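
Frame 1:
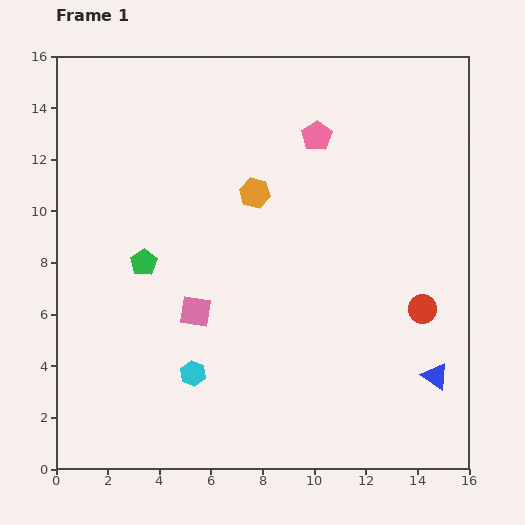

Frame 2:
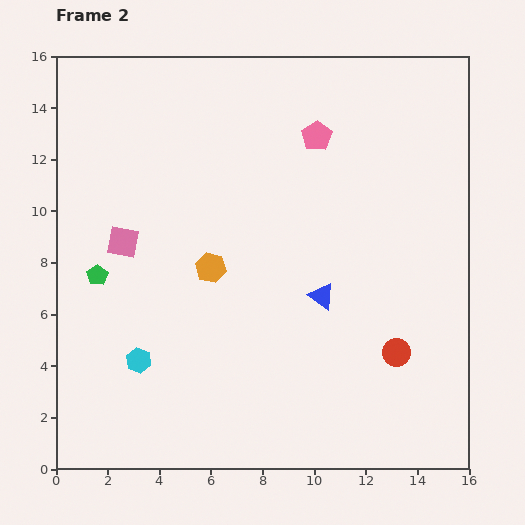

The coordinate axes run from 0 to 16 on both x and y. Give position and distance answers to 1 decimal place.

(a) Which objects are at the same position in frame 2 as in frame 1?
the pink pentagon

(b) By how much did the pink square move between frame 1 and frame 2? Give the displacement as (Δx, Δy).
(-2.8, 2.7)

The pink square was at (5.4, 6.1) in frame 1 and (2.6, 8.8) in frame 2.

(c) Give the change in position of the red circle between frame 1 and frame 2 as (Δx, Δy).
(-1.0, -1.7)

The red circle was at (14.2, 6.2) in frame 1 and (13.2, 4.5) in frame 2.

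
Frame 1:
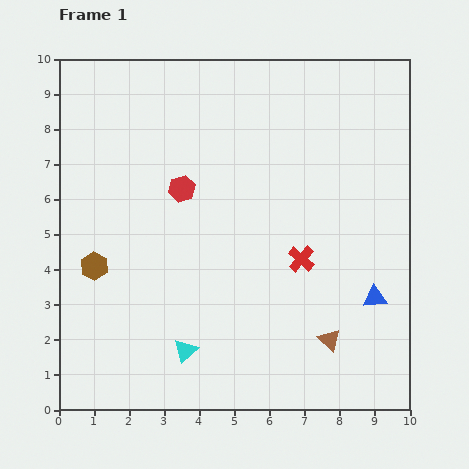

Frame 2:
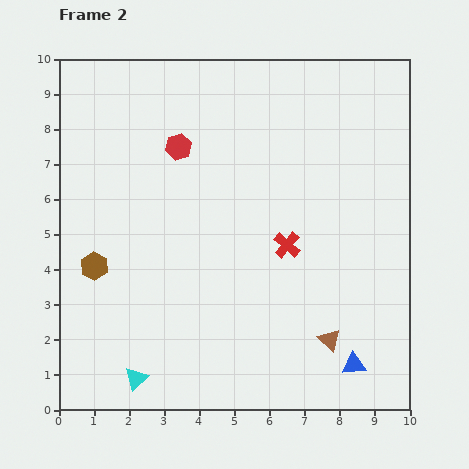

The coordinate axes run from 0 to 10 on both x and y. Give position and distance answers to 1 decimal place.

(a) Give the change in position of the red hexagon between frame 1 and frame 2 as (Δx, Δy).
(-0.1, 1.2)

The red hexagon was at (3.5, 6.3) in frame 1 and (3.4, 7.5) in frame 2.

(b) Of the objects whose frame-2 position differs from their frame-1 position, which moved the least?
the red cross

(moved 0.6)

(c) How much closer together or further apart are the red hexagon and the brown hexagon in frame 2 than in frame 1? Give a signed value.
+0.9

Distance in frame 1: 3.3. Distance in frame 2: 4.2.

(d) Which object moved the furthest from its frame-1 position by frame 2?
the blue triangle

(moved 2.0; next 1.6)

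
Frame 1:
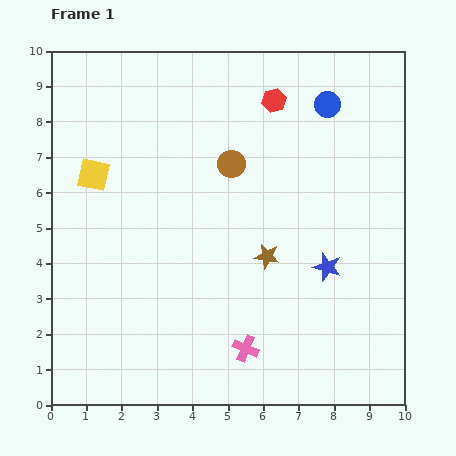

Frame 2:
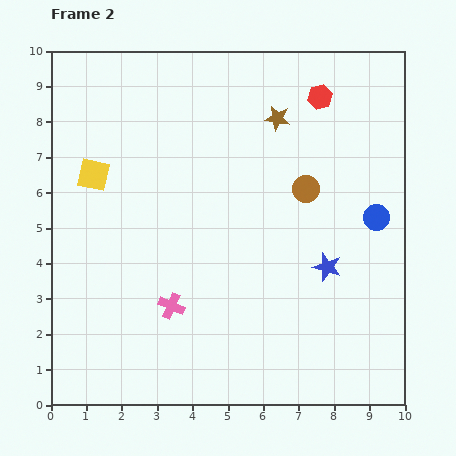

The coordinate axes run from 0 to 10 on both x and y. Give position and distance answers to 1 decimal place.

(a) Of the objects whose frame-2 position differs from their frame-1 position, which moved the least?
the red hexagon

(moved 1.3)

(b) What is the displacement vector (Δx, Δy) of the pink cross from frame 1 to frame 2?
(-2.1, 1.2)

The pink cross was at (5.5, 1.6) in frame 1 and (3.4, 2.8) in frame 2.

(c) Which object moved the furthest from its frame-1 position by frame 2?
the brown star

(moved 3.9; next 3.5)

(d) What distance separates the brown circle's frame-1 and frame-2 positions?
2.2

The brown circle moved from (5.1, 6.8) to (7.2, 6.1), a distance of √(2.1² + 0.7²) ≈ 2.2.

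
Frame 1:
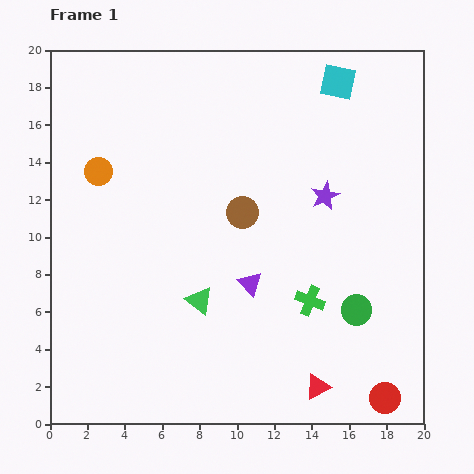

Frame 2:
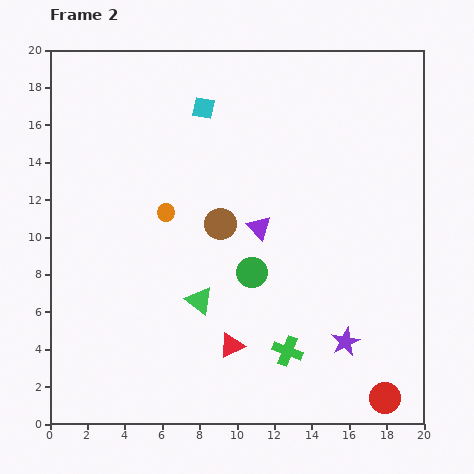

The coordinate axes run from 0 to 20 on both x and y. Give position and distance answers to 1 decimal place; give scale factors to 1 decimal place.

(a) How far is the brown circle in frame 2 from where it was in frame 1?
1.3

The brown circle moved from (10.3, 11.3) to (9.1, 10.7), a distance of √(1.2² + 0.6²) ≈ 1.3.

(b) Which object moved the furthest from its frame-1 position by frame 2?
the purple star

(moved 7.9; next 7.3)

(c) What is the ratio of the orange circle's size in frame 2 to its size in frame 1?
0.6×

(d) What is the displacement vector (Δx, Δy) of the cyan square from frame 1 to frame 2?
(-7.2, -1.4)

The cyan square was at (15.4, 18.3) in frame 1 and (8.2, 16.9) in frame 2.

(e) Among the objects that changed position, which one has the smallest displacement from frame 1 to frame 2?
the brown circle

(moved 1.3)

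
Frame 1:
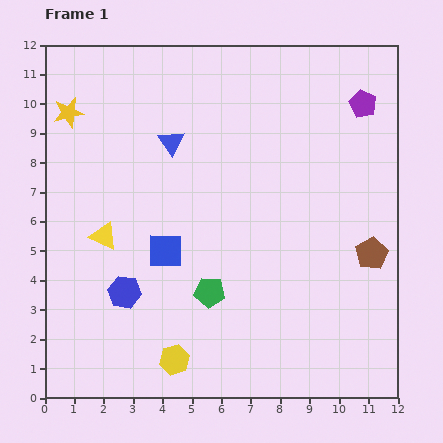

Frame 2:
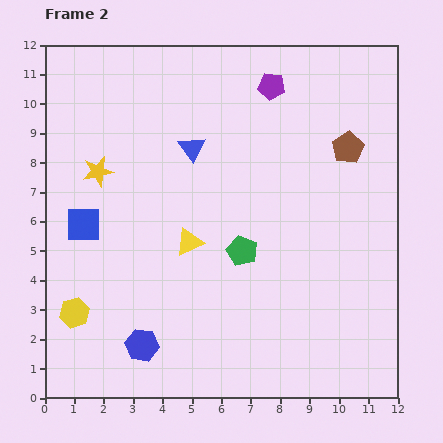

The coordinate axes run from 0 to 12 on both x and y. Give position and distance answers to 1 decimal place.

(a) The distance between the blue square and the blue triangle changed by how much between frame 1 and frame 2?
+0.8

Distance in frame 1: 3.7. Distance in frame 2: 4.5.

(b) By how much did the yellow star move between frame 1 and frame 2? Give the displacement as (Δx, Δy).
(1.0, -2.0)

The yellow star was at (0.8, 9.7) in frame 1 and (1.8, 7.7) in frame 2.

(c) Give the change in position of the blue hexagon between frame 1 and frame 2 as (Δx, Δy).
(0.6, -1.8)

The blue hexagon was at (2.7, 3.6) in frame 1 and (3.3, 1.8) in frame 2.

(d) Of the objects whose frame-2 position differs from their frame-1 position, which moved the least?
the blue triangle

(moved 0.7)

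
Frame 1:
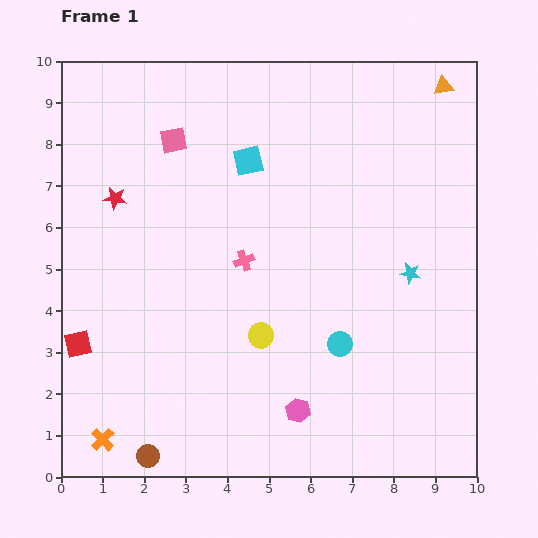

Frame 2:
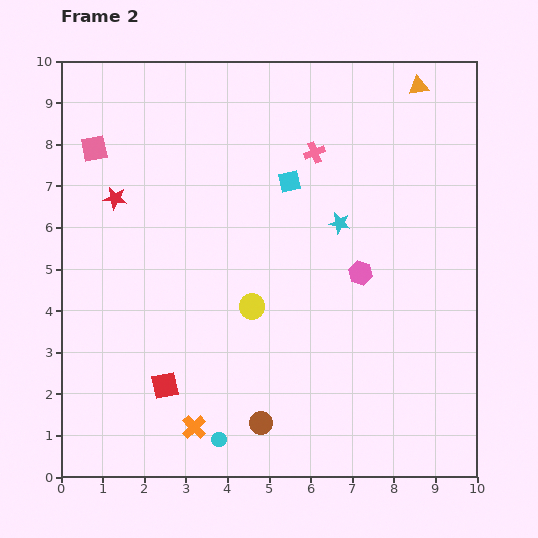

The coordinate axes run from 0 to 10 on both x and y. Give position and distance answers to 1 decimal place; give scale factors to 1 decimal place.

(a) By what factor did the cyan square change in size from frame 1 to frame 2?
0.7×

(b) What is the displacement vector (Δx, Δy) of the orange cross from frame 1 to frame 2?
(2.2, 0.3)

The orange cross was at (1.0, 0.9) in frame 1 and (3.2, 1.2) in frame 2.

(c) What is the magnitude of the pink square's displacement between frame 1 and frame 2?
1.9

The pink square moved from (2.7, 8.1) to (0.8, 7.9), a distance of √(1.9² + 0.2²) ≈ 1.9.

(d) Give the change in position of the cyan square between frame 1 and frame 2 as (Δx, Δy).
(1.0, -0.5)

The cyan square was at (4.5, 7.6) in frame 1 and (5.5, 7.1) in frame 2.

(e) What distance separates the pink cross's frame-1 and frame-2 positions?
3.1

The pink cross moved from (4.4, 5.2) to (6.1, 7.8), a distance of √(1.7² + 2.6²) ≈ 3.1.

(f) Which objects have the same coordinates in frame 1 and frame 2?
the red star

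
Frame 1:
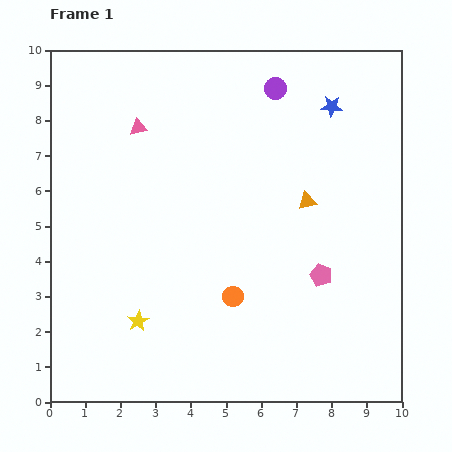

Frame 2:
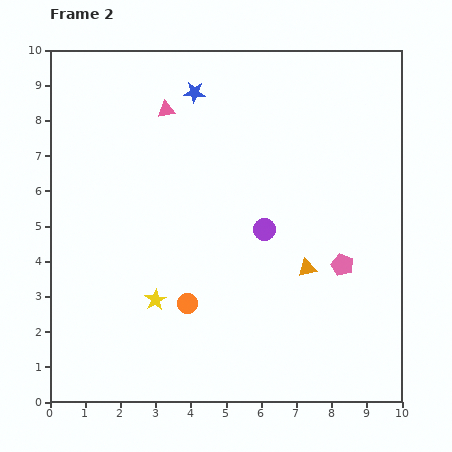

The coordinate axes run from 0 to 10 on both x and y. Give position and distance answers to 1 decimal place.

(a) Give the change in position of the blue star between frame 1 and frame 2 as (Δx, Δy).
(-3.9, 0.4)

The blue star was at (8.0, 8.4) in frame 1 and (4.1, 8.8) in frame 2.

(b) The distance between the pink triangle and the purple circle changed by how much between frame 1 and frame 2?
+0.3

Distance in frame 1: 4.1. Distance in frame 2: 4.4.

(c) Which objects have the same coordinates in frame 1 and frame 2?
none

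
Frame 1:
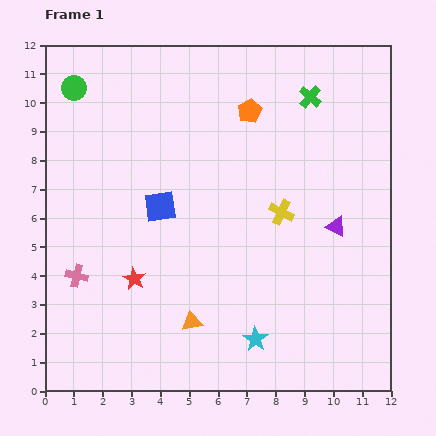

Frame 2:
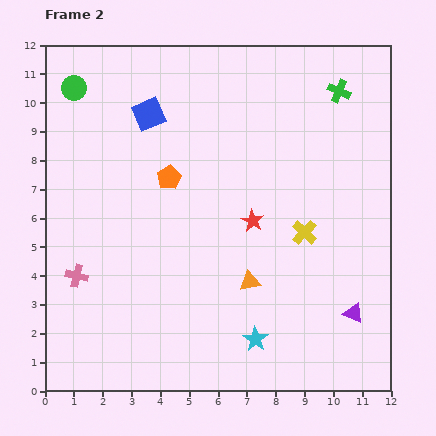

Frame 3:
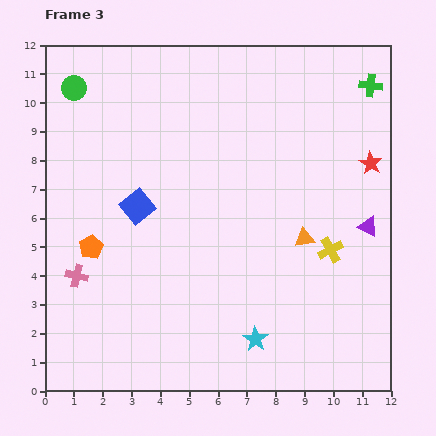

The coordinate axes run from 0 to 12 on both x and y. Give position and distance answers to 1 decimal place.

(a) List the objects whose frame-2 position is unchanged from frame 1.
the cyan star, the green circle, the pink cross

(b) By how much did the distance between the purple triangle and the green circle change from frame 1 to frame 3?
+1.0

Distance in frame 1: 10.3. Distance in frame 3: 11.3.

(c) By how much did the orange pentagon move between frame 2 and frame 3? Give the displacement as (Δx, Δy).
(-2.7, -2.4)

The orange pentagon was at (4.3, 7.4) in frame 2 and (1.6, 5.0) in frame 3.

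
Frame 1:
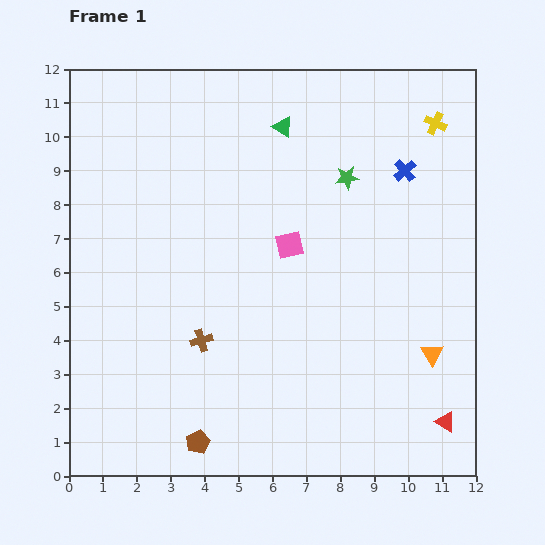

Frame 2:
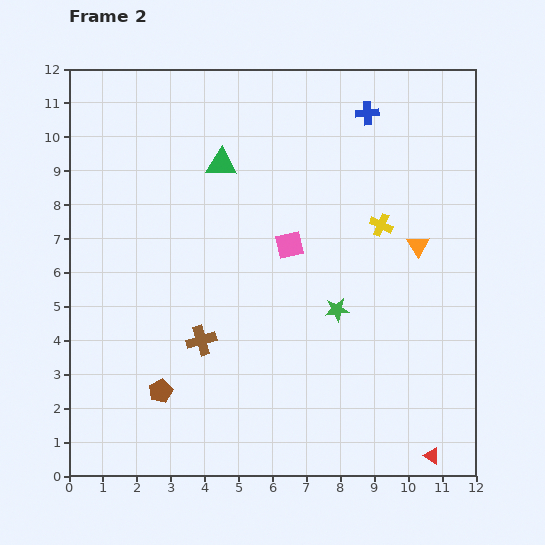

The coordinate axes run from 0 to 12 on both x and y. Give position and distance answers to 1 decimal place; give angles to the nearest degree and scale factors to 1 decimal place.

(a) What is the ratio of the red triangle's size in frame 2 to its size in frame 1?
0.8×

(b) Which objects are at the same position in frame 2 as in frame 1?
the brown cross, the pink square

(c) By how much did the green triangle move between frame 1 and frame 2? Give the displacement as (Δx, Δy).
(-1.8, -1.1)

The green triangle was at (6.3, 10.3) in frame 1 and (4.5, 9.2) in frame 2.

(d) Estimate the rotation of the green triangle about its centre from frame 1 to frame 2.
30° counter-clockwise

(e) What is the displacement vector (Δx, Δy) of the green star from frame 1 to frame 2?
(-0.3, -3.9)

The green star was at (8.2, 8.8) in frame 1 and (7.9, 4.9) in frame 2.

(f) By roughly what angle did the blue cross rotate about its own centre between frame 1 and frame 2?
37° clockwise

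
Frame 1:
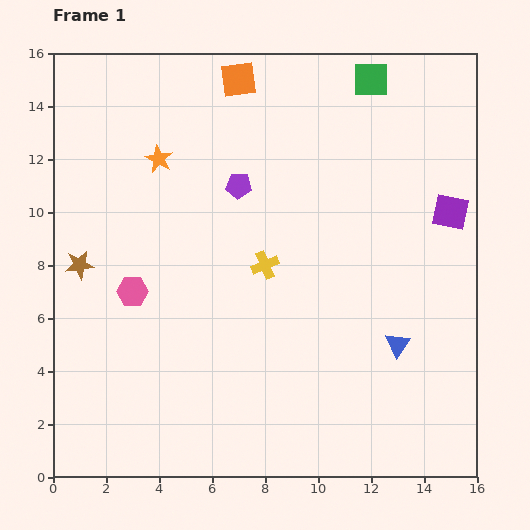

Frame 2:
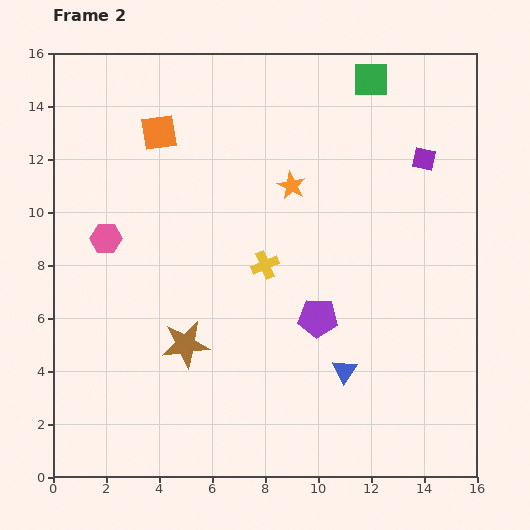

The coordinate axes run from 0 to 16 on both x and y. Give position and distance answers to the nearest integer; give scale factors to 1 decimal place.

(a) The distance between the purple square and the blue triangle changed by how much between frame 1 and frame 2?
+4

Distance in frame 1: 5. Distance in frame 2: 9.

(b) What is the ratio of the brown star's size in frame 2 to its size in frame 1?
1.7×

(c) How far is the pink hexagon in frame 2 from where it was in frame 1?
2

The pink hexagon moved from (3, 7) to (2, 9), a distance of √(1² + 2²) ≈ 2.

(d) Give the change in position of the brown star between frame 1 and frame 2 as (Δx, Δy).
(4, -3)

The brown star was at (1, 8) in frame 1 and (5, 5) in frame 2.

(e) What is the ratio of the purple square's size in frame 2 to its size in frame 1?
0.7×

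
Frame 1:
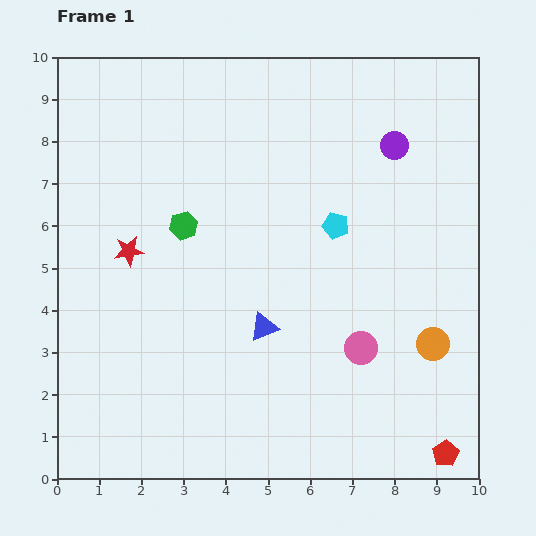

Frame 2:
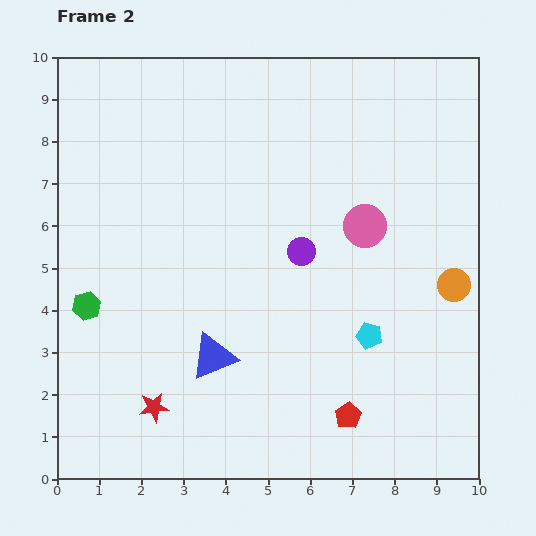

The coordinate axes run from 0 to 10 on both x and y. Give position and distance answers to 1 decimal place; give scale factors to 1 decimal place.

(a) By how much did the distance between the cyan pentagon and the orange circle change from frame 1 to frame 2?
-1.3

Distance in frame 1: 3.6. Distance in frame 2: 2.3.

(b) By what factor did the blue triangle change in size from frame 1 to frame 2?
1.6×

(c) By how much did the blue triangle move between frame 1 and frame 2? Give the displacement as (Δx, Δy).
(-1.2, -0.7)

The blue triangle was at (4.9, 3.6) in frame 1 and (3.7, 2.9) in frame 2.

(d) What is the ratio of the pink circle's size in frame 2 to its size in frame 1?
1.3×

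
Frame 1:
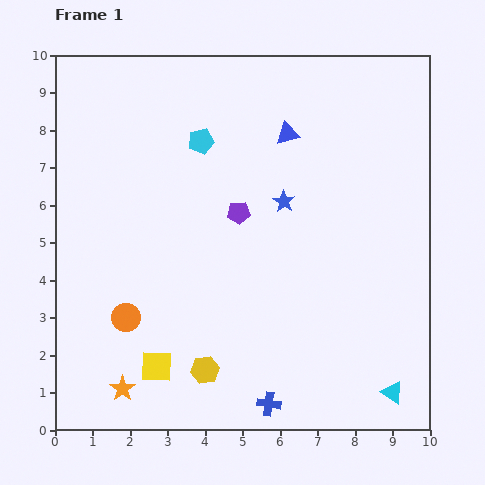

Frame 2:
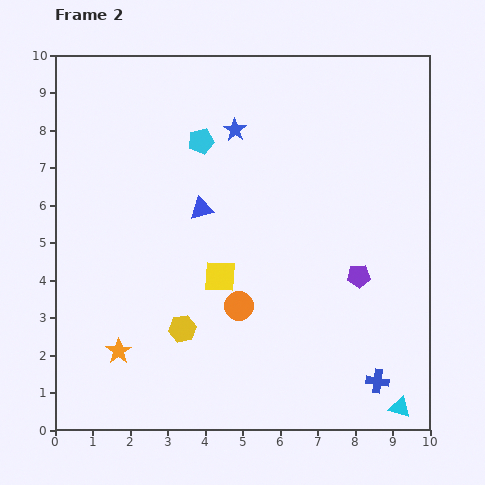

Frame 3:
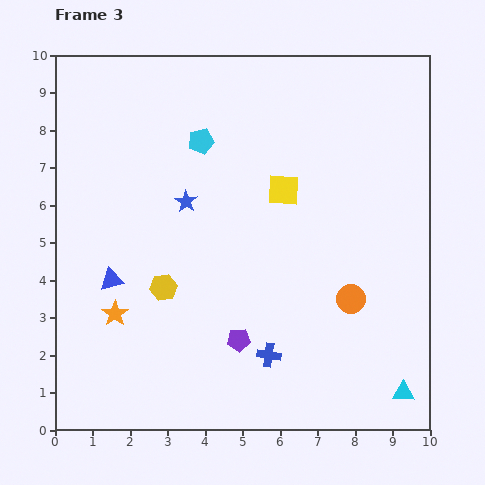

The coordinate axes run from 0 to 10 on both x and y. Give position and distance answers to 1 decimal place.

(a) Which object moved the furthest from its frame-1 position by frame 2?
the purple pentagon

(moved 3.6; next 3.0)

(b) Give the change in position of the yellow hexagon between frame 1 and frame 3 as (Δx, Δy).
(-1.1, 2.2)

The yellow hexagon was at (4.0, 1.6) in frame 1 and (2.9, 3.8) in frame 3.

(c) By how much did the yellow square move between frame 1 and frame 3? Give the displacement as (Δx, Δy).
(3.4, 4.7)

The yellow square was at (2.7, 1.7) in frame 1 and (6.1, 6.4) in frame 3.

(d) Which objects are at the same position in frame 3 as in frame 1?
the cyan pentagon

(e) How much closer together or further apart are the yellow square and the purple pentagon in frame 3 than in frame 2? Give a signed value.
+0.5

Distance in frame 2: 3.7. Distance in frame 3: 4.2.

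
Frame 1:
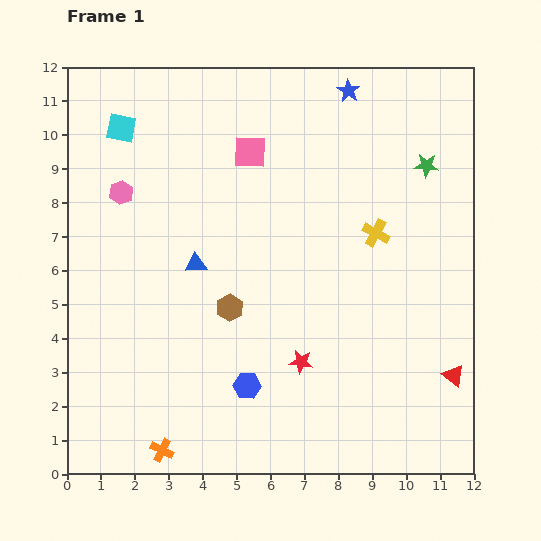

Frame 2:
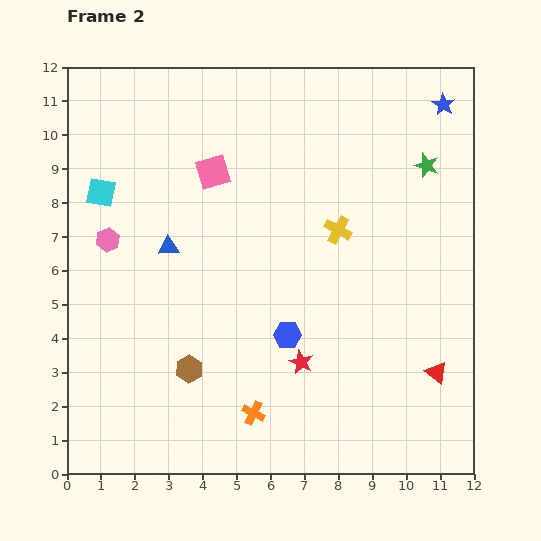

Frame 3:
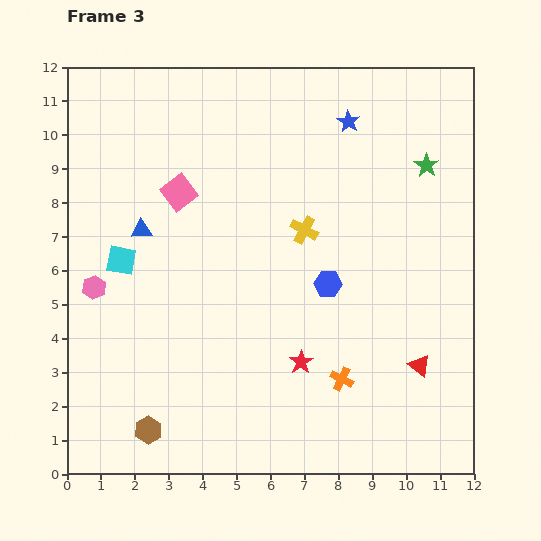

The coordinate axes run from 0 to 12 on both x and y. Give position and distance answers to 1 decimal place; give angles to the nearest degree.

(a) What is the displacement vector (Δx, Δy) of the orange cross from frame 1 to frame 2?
(2.7, 1.1)

The orange cross was at (2.8, 0.7) in frame 1 and (5.5, 1.8) in frame 2.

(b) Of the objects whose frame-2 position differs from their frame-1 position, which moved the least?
the red triangle

(moved 0.5)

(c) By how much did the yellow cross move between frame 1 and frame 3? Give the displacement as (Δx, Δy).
(-2.1, 0.1)

The yellow cross was at (9.1, 7.1) in frame 1 and (7.0, 7.2) in frame 3.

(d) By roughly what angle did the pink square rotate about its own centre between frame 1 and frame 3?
38° counter-clockwise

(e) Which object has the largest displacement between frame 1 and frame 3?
the orange cross

(moved 5.7; next 4.3)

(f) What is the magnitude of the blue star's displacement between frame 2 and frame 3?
2.8

The blue star moved from (11.1, 10.9) to (8.3, 10.4), a distance of √(2.8² + 0.5²) ≈ 2.8.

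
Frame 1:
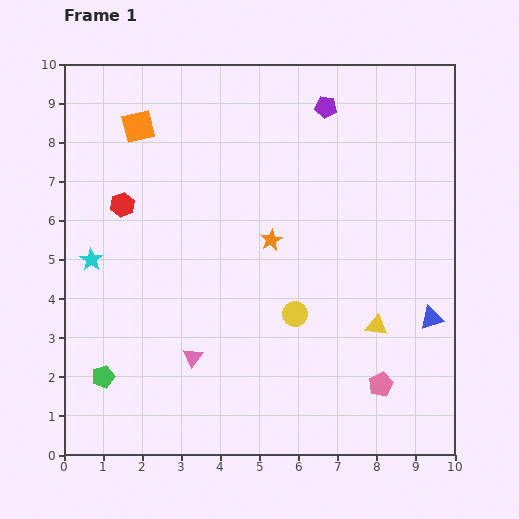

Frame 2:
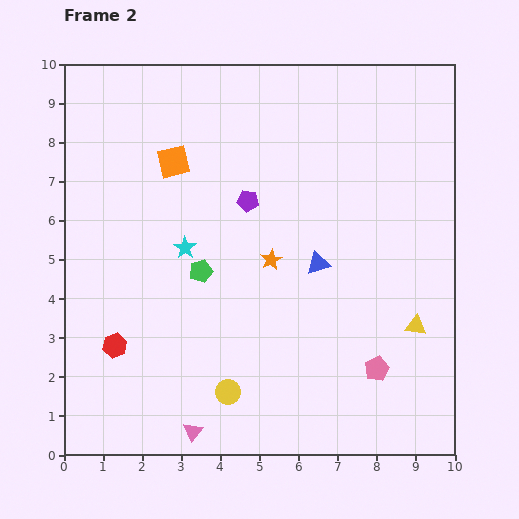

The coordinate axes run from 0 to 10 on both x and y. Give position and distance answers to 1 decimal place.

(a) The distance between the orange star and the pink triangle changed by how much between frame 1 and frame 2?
+1.2

Distance in frame 1: 3.6. Distance in frame 2: 4.8.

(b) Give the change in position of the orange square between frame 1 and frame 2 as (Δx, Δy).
(0.9, -0.9)

The orange square was at (1.9, 8.4) in frame 1 and (2.8, 7.5) in frame 2.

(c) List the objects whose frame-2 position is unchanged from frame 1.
none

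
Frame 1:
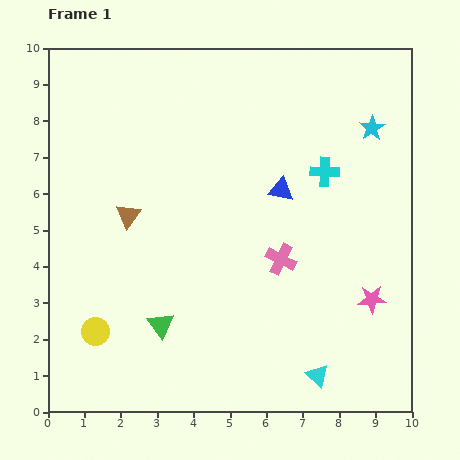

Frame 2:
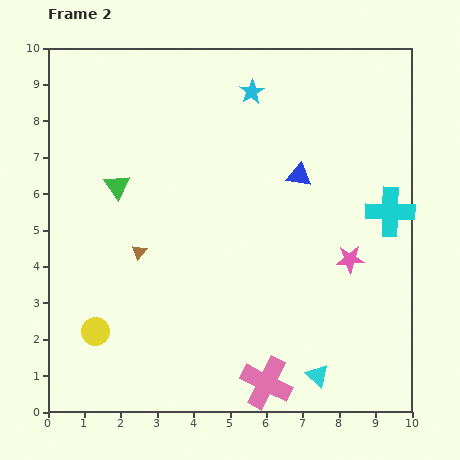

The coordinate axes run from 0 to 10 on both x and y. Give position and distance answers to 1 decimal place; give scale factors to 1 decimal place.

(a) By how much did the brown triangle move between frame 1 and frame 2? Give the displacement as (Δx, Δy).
(0.3, -1.0)

The brown triangle was at (2.2, 5.4) in frame 1 and (2.5, 4.4) in frame 2.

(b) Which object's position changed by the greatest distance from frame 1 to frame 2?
the green triangle

(moved 4.0; next 3.4)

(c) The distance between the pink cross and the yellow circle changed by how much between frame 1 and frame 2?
-0.6

Distance in frame 1: 5.5. Distance in frame 2: 4.9.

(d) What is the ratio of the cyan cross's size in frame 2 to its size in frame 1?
1.7×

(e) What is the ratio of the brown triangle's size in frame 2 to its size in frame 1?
0.6×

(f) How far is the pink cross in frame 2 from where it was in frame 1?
3.4

The pink cross moved from (6.4, 4.2) to (6.0, 0.8), a distance of √(0.4² + 3.4²) ≈ 3.4.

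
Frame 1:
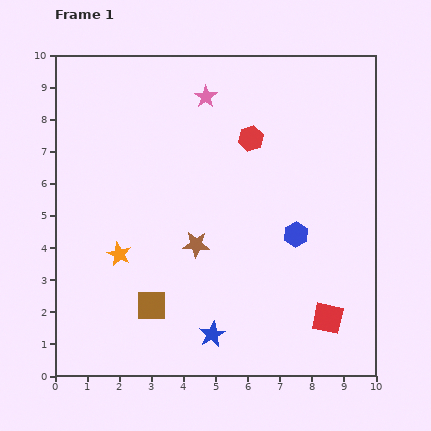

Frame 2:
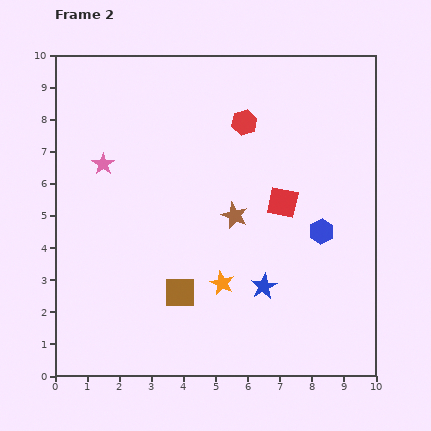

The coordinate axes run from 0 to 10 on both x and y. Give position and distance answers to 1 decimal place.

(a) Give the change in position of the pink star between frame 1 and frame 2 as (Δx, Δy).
(-3.2, -2.1)

The pink star was at (4.7, 8.7) in frame 1 and (1.5, 6.6) in frame 2.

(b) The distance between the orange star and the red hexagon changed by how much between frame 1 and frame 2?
-0.5

Distance in frame 1: 5.5. Distance in frame 2: 5.0.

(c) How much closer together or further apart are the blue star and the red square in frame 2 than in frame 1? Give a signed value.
-0.9

Distance in frame 1: 3.6. Distance in frame 2: 2.7.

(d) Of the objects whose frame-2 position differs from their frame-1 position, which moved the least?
the red hexagon

(moved 0.5)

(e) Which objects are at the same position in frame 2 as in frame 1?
none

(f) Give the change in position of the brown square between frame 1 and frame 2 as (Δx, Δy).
(0.9, 0.4)

The brown square was at (3.0, 2.2) in frame 1 and (3.9, 2.6) in frame 2.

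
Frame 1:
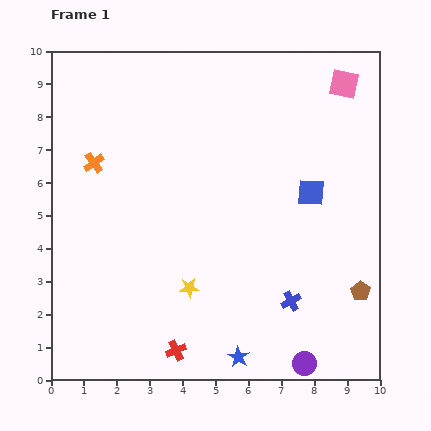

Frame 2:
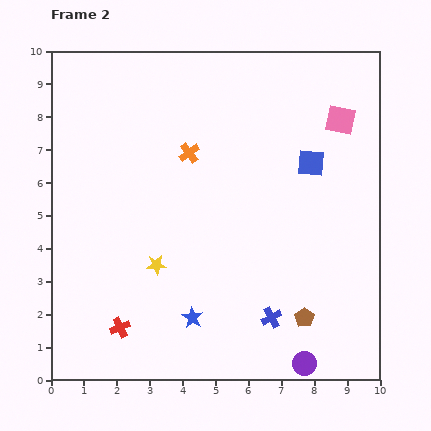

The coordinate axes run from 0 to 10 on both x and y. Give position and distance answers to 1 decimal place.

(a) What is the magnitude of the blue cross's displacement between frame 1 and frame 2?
0.8

The blue cross moved from (7.3, 2.4) to (6.7, 1.9), a distance of √(0.6² + 0.5²) ≈ 0.8.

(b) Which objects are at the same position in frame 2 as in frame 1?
the purple circle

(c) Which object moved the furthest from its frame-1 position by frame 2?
the orange cross

(moved 2.9; next 1.9)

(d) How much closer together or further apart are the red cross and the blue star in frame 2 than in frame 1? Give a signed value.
+0.3

Distance in frame 1: 1.9. Distance in frame 2: 2.2.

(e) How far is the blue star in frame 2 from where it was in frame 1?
1.8

The blue star moved from (5.7, 0.7) to (4.3, 1.9), a distance of √(1.4² + 1.2²) ≈ 1.8.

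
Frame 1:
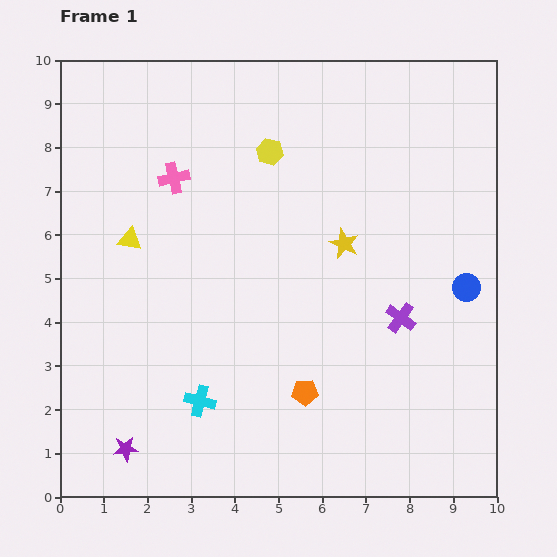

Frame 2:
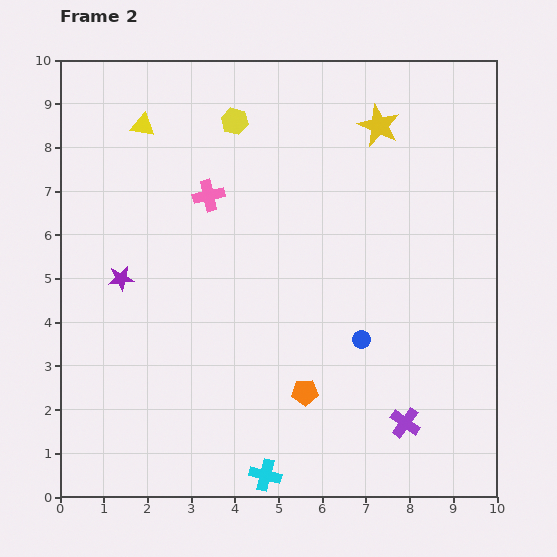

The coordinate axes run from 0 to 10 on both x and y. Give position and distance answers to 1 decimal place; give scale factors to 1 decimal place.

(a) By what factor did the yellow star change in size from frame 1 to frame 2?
1.4×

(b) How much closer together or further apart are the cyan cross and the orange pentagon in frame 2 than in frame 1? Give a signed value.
-0.3

Distance in frame 1: 2.4. Distance in frame 2: 2.1.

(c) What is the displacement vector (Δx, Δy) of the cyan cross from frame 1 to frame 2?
(1.5, -1.7)

The cyan cross was at (3.2, 2.2) in frame 1 and (4.7, 0.5) in frame 2.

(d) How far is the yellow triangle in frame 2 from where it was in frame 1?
2.6

The yellow triangle moved from (1.6, 5.9) to (1.9, 8.5), a distance of √(0.3² + 2.6²) ≈ 2.6.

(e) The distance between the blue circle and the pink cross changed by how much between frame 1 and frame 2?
-2.4

Distance in frame 1: 7.2. Distance in frame 2: 4.8.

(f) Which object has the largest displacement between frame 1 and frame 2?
the purple star

(moved 3.9; next 2.8)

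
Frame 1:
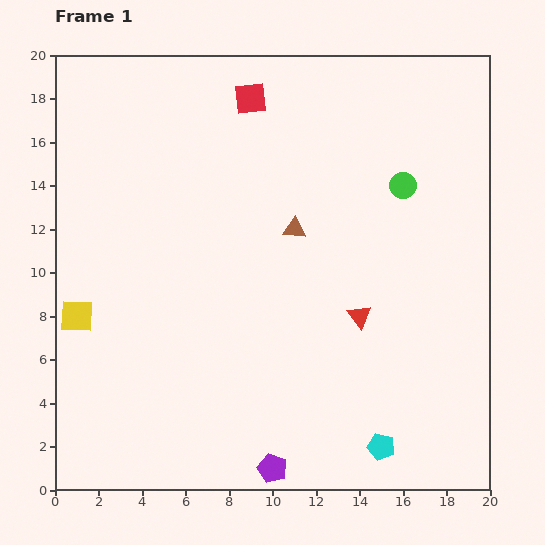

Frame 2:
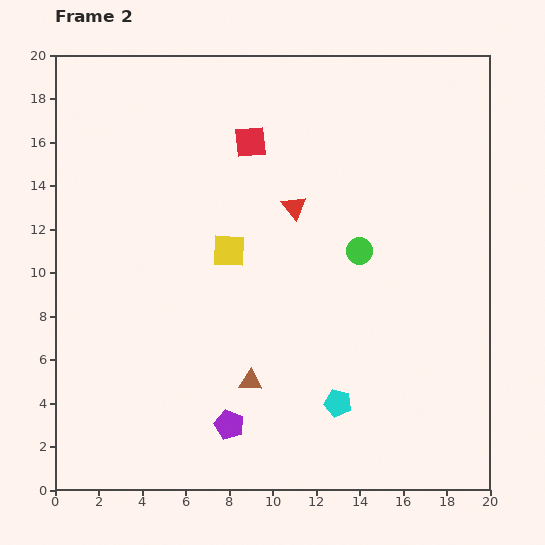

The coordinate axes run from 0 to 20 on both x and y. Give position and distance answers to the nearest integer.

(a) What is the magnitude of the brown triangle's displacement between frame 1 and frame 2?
7

The brown triangle moved from (11, 12) to (9, 5), a distance of √(2² + 7²) ≈ 7.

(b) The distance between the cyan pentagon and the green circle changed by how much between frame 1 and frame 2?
-5

Distance in frame 1: 12. Distance in frame 2: 7.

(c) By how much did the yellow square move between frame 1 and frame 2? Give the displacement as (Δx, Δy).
(7, 3)

The yellow square was at (1, 8) in frame 1 and (8, 11) in frame 2.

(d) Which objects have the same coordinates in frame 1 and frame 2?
none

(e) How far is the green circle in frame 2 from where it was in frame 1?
4

The green circle moved from (16, 14) to (14, 11), a distance of √(2² + 3²) ≈ 4.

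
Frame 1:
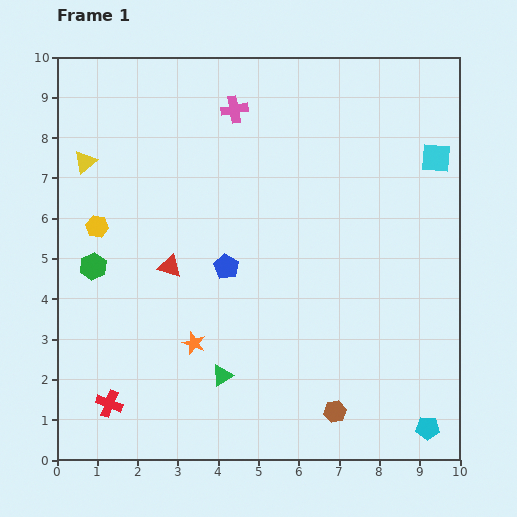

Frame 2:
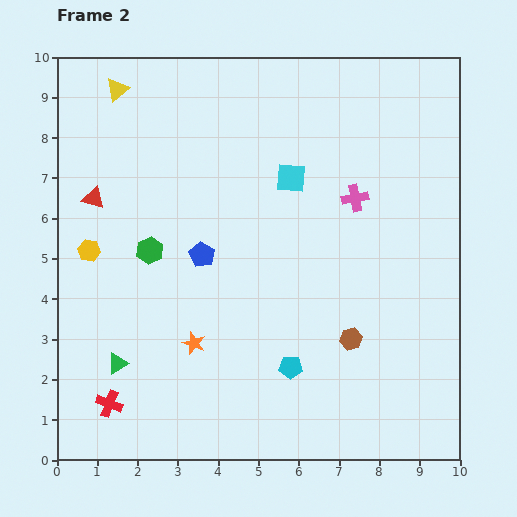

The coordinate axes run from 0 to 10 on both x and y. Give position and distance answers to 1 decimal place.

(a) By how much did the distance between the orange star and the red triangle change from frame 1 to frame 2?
+2.4

Distance in frame 1: 2.0. Distance in frame 2: 4.4.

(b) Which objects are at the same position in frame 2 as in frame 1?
the orange star, the red cross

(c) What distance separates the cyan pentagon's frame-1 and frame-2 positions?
3.7

The cyan pentagon moved from (9.2, 0.8) to (5.8, 2.3), a distance of √(3.4² + 1.5²) ≈ 3.7.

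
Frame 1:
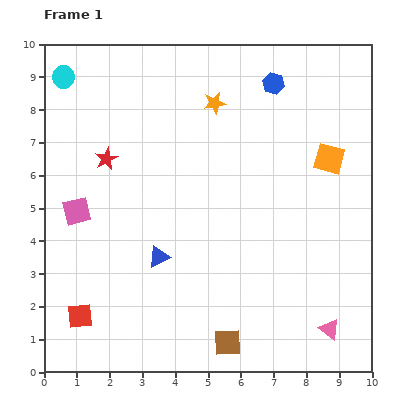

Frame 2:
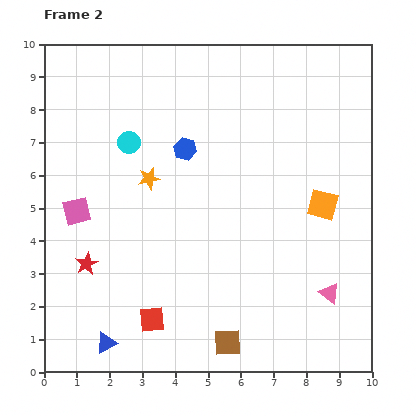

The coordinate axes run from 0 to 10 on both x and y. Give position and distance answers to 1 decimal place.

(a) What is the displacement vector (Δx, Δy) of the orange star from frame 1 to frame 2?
(-2.0, -2.3)

The orange star was at (5.2, 8.2) in frame 1 and (3.2, 5.9) in frame 2.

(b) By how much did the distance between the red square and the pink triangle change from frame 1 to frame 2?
-2.1

Distance in frame 1: 7.6. Distance in frame 2: 5.5.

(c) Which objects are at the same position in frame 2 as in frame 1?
the pink square, the brown square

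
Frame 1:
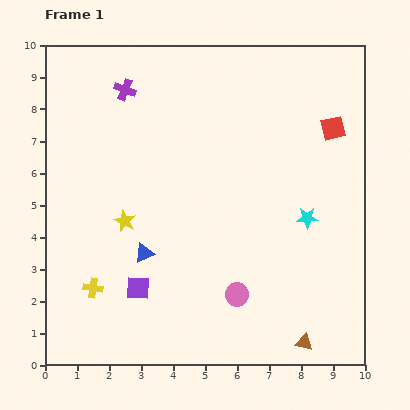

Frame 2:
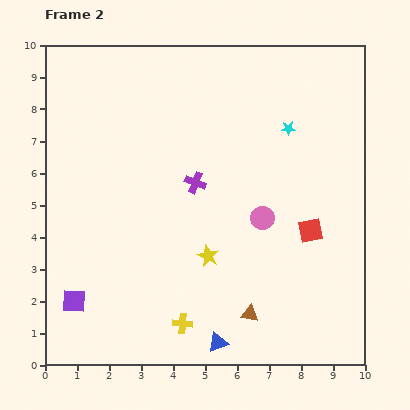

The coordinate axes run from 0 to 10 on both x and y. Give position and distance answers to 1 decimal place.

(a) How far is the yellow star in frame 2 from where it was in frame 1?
2.8

The yellow star moved from (2.5, 4.5) to (5.1, 3.4), a distance of √(2.6² + 1.1²) ≈ 2.8.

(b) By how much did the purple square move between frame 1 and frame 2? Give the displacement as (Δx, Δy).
(-2.0, -0.4)

The purple square was at (2.9, 2.4) in frame 1 and (0.9, 2.0) in frame 2.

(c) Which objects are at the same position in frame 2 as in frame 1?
none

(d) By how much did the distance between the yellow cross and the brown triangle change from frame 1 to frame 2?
-4.7

Distance in frame 1: 6.8. Distance in frame 2: 2.1.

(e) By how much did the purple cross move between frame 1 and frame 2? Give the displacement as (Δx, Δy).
(2.2, -2.9)

The purple cross was at (2.5, 8.6) in frame 1 and (4.7, 5.7) in frame 2.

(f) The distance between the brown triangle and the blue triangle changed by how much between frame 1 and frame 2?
-4.4

Distance in frame 1: 5.7. Distance in frame 2: 1.3.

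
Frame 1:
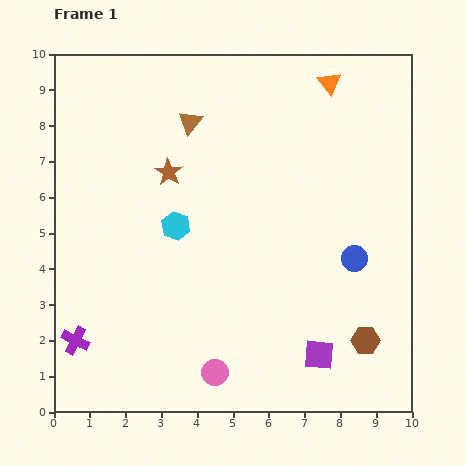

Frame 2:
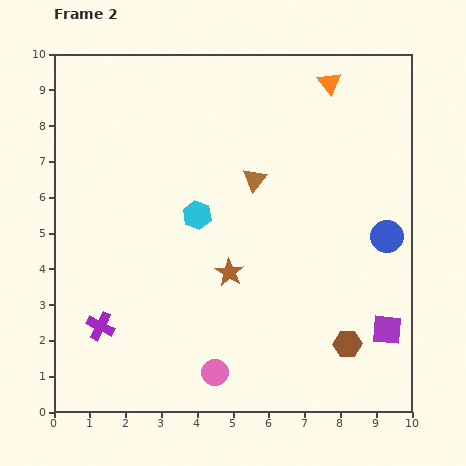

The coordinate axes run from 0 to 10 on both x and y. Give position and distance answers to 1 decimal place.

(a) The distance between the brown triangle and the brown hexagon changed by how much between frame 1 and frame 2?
-2.5

Distance in frame 1: 7.8. Distance in frame 2: 5.3.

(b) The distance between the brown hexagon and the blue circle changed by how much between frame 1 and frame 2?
+0.9

Distance in frame 1: 2.3. Distance in frame 2: 3.2.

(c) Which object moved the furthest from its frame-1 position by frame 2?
the brown star

(moved 3.3; next 2.4)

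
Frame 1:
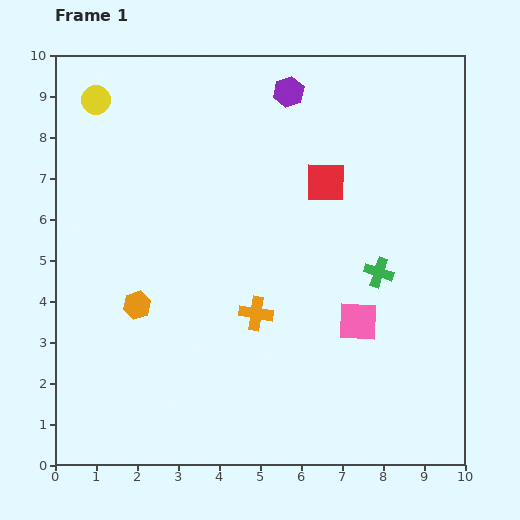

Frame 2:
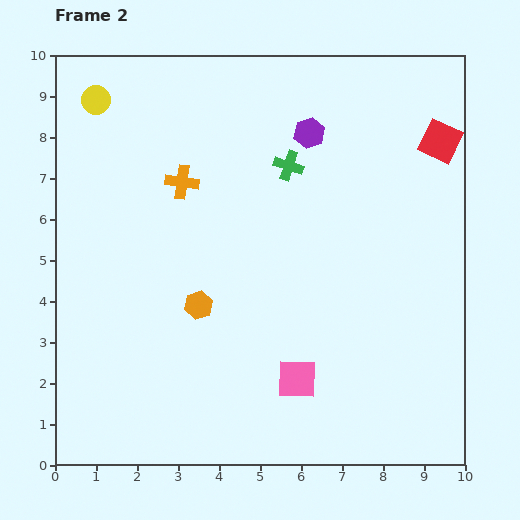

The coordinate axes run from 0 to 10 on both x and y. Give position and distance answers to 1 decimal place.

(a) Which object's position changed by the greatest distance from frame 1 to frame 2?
the orange cross

(moved 3.7; next 3.4)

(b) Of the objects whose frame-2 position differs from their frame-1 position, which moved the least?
the purple hexagon

(moved 1.1)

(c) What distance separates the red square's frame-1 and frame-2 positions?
3.0

The red square moved from (6.6, 6.9) to (9.4, 7.9), a distance of √(2.8² + 1.0²) ≈ 3.0.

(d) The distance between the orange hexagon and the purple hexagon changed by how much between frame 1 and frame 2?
-1.4

Distance in frame 1: 6.4. Distance in frame 2: 5.0.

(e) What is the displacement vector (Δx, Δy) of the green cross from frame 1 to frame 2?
(-2.2, 2.6)

The green cross was at (7.9, 4.7) in frame 1 and (5.7, 7.3) in frame 2.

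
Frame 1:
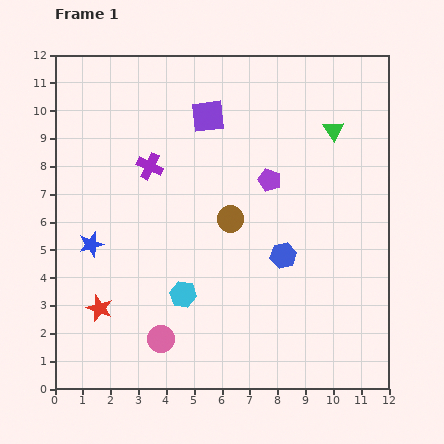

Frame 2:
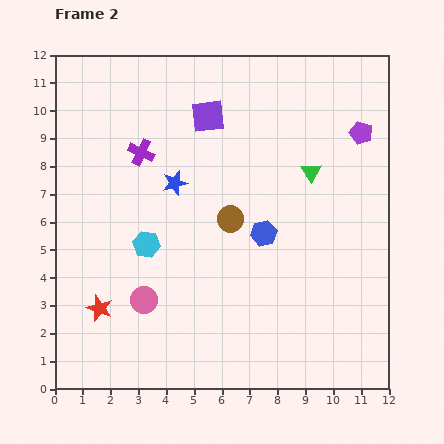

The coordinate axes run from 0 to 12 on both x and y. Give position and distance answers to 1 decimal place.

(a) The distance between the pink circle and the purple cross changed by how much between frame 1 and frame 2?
-0.9

Distance in frame 1: 6.2. Distance in frame 2: 5.3.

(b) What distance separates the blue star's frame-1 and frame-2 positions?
3.7

The blue star moved from (1.3, 5.2) to (4.3, 7.4), a distance of √(3.0² + 2.2²) ≈ 3.7.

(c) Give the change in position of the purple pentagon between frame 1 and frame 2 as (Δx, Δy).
(3.3, 1.7)

The purple pentagon was at (7.7, 7.5) in frame 1 and (11.0, 9.2) in frame 2.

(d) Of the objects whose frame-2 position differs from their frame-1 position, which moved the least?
the purple cross

(moved 0.6)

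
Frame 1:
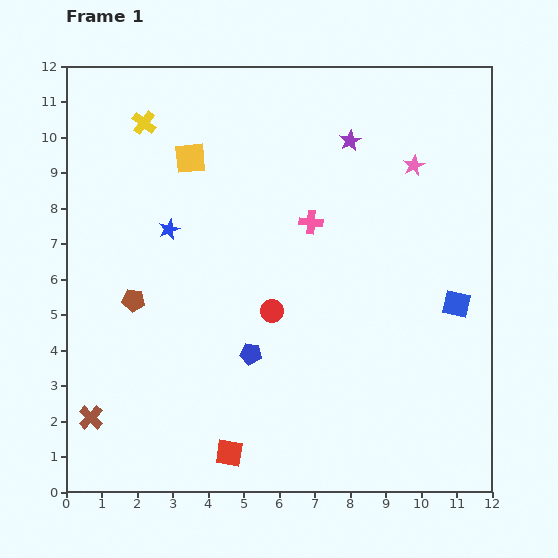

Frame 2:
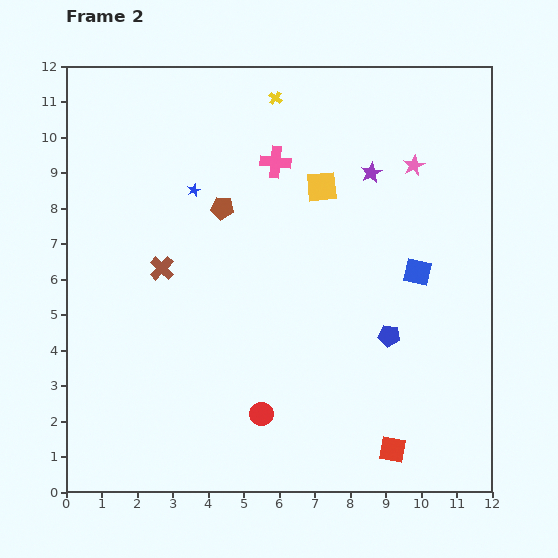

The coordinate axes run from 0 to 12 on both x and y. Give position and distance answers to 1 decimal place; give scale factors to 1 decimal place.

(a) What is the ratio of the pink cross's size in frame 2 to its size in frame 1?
1.3×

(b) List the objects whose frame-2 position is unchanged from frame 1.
the pink star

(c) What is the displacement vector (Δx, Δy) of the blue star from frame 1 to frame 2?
(0.7, 1.1)

The blue star was at (2.9, 7.4) in frame 1 and (3.6, 8.5) in frame 2.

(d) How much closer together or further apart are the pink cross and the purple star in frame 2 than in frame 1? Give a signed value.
+0.2

Distance in frame 1: 2.5. Distance in frame 2: 2.7.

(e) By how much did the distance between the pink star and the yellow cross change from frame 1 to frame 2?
-3.4

Distance in frame 1: 7.7. Distance in frame 2: 4.3.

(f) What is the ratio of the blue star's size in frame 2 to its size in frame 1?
0.6×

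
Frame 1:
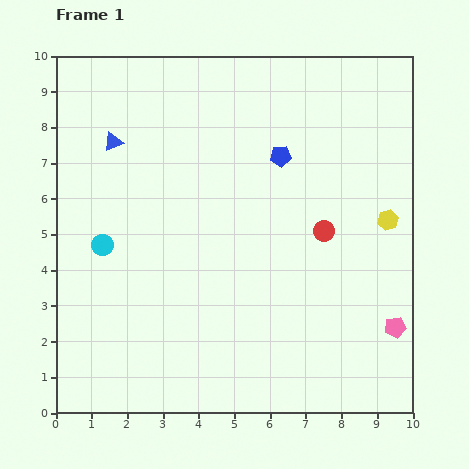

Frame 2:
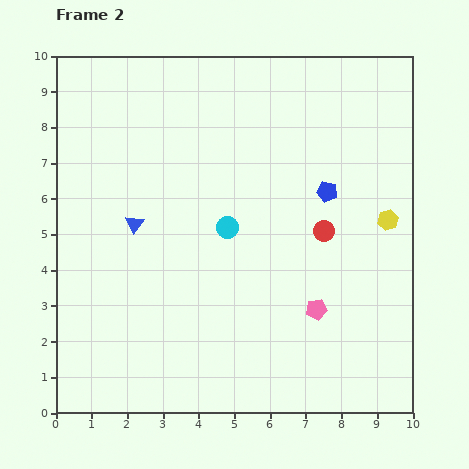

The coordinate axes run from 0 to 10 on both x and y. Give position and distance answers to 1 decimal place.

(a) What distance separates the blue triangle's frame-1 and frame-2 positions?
2.4

The blue triangle moved from (1.6, 7.6) to (2.2, 5.3), a distance of √(0.6² + 2.3²) ≈ 2.4.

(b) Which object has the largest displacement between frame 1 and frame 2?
the cyan circle

(moved 3.5; next 2.4)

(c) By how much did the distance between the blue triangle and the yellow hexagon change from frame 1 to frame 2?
-0.9

Distance in frame 1: 8.0. Distance in frame 2: 7.1.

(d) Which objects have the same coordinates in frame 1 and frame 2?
the red circle, the yellow hexagon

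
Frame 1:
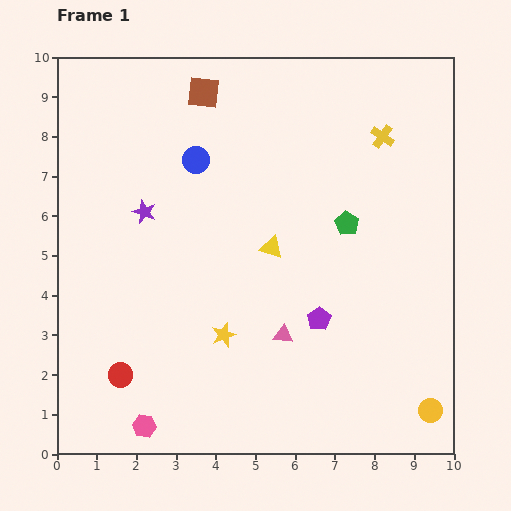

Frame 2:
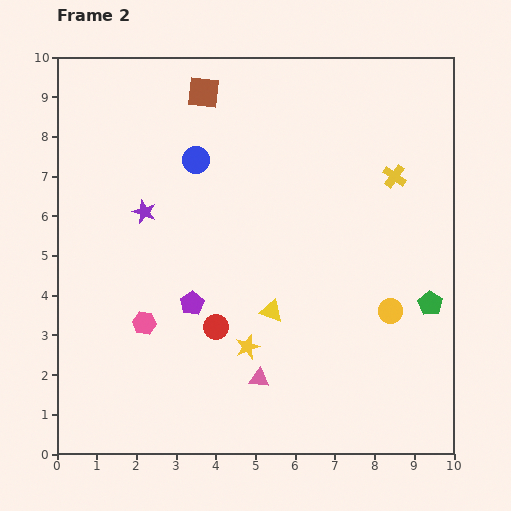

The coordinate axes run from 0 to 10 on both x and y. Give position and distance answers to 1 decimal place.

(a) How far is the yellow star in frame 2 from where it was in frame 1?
0.7

The yellow star moved from (4.2, 3.0) to (4.8, 2.7), a distance of √(0.6² + 0.3²) ≈ 0.7.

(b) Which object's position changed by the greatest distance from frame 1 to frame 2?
the purple pentagon

(moved 3.2; next 2.9)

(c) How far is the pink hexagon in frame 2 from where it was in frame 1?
2.6

The pink hexagon moved from (2.2, 0.7) to (2.2, 3.3), a distance of √(0.0² + 2.6²) ≈ 2.6.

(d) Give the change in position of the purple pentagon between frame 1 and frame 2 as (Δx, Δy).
(-3.2, 0.4)

The purple pentagon was at (6.6, 3.4) in frame 1 and (3.4, 3.8) in frame 2.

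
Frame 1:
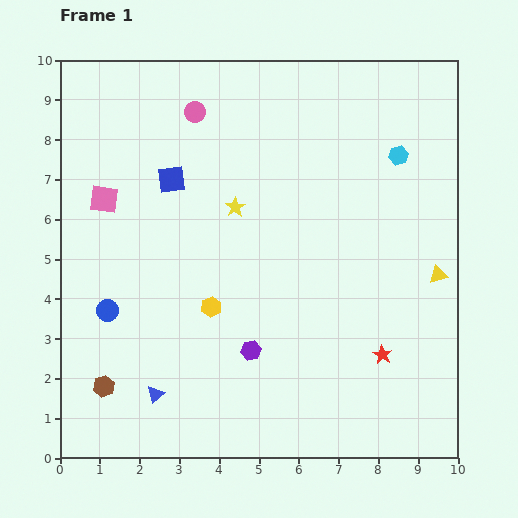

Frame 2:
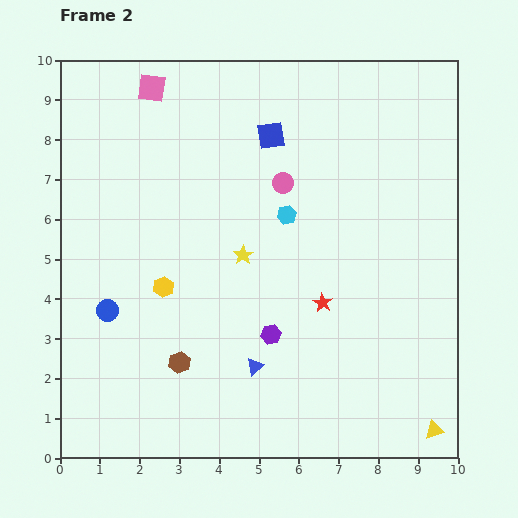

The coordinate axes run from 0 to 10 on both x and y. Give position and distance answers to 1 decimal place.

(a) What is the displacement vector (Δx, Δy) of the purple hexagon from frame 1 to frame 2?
(0.5, 0.4)

The purple hexagon was at (4.8, 2.7) in frame 1 and (5.3, 3.1) in frame 2.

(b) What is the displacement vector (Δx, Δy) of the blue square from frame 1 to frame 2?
(2.5, 1.1)

The blue square was at (2.8, 7.0) in frame 1 and (5.3, 8.1) in frame 2.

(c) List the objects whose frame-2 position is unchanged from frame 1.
the blue circle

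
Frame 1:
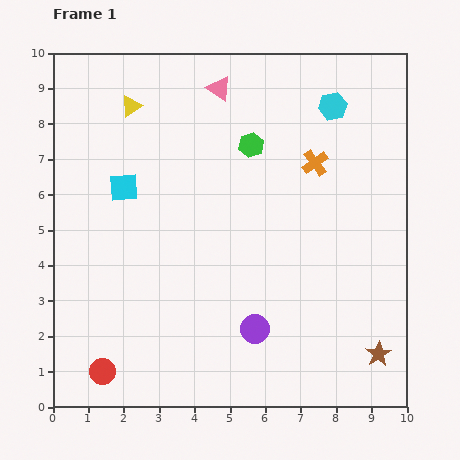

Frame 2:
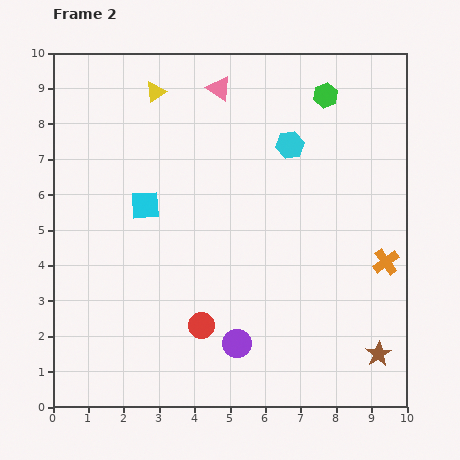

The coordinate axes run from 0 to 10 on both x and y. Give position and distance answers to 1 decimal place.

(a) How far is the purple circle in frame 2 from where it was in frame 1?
0.6

The purple circle moved from (5.7, 2.2) to (5.2, 1.8), a distance of √(0.5² + 0.4²) ≈ 0.6.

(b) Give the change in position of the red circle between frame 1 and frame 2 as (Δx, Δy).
(2.8, 1.3)

The red circle was at (1.4, 1.0) in frame 1 and (4.2, 2.3) in frame 2.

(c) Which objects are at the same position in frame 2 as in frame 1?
the pink triangle, the brown star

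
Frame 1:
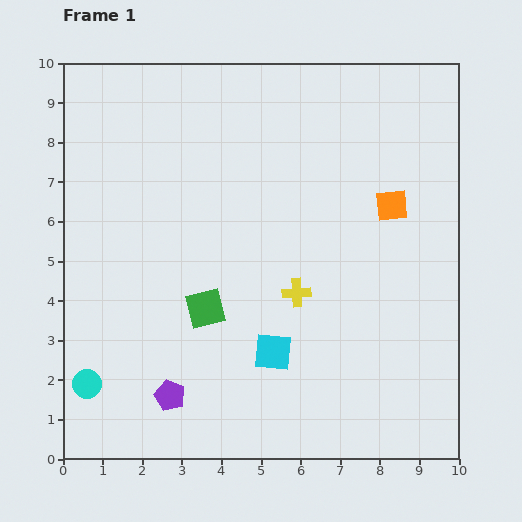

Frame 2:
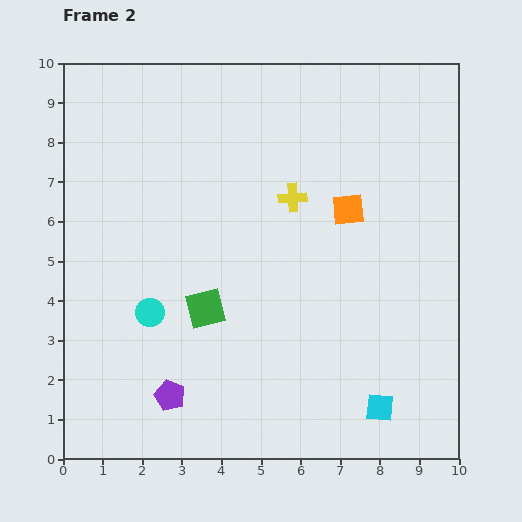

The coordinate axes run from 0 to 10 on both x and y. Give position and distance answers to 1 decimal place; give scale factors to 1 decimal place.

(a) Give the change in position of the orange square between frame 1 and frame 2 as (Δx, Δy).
(-1.1, -0.1)

The orange square was at (8.3, 6.4) in frame 1 and (7.2, 6.3) in frame 2.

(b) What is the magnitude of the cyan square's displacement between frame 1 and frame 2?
3.0

The cyan square moved from (5.3, 2.7) to (8.0, 1.3), a distance of √(2.7² + 1.4²) ≈ 3.0.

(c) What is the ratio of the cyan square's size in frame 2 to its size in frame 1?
0.7×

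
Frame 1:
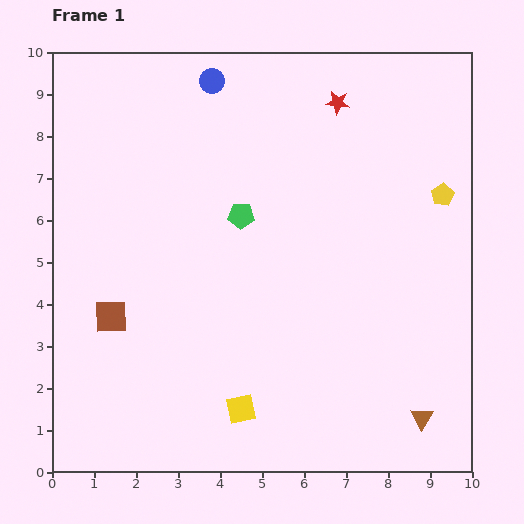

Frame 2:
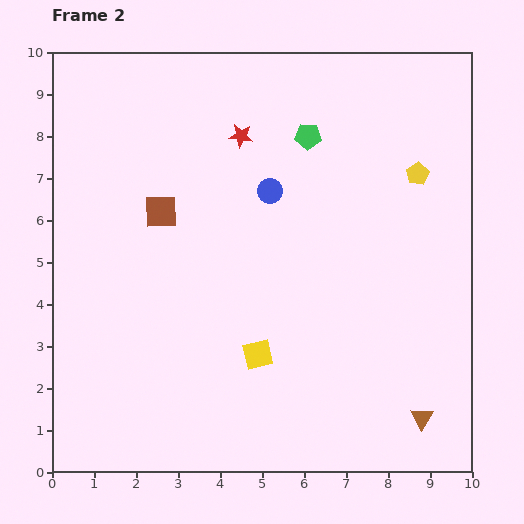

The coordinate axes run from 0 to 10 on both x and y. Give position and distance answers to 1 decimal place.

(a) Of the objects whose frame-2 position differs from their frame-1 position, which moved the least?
the yellow pentagon

(moved 0.8)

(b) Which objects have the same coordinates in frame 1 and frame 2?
the brown triangle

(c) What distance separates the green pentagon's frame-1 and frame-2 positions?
2.5

The green pentagon moved from (4.5, 6.1) to (6.1, 8.0), a distance of √(1.6² + 1.9²) ≈ 2.5.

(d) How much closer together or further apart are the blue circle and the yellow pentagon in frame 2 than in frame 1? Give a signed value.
-2.6

Distance in frame 1: 6.1. Distance in frame 2: 3.5.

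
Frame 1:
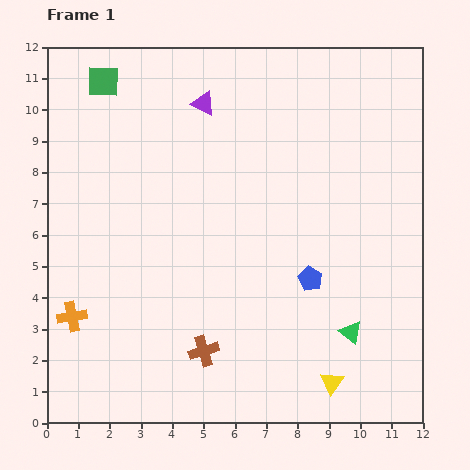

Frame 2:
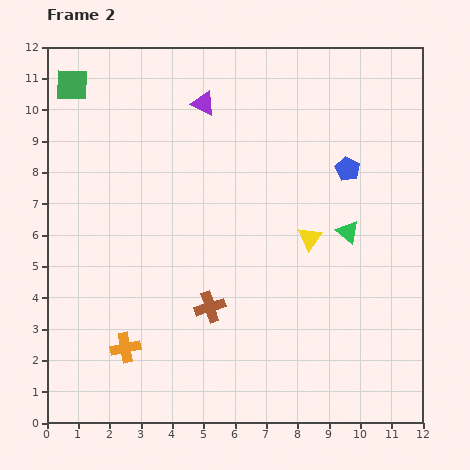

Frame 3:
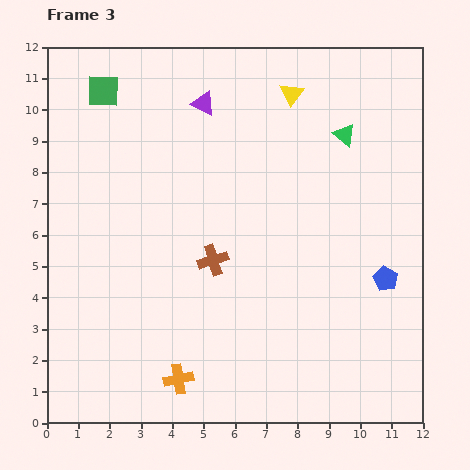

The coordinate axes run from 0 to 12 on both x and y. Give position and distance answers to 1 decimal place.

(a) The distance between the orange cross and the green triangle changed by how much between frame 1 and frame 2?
-0.9

Distance in frame 1: 8.9. Distance in frame 2: 8.0.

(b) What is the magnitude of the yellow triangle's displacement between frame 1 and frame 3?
9.3

The yellow triangle moved from (9.1, 1.3) to (7.8, 10.5), a distance of √(1.3² + 9.2²) ≈ 9.3.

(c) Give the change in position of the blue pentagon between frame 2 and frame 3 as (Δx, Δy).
(1.2, -3.5)

The blue pentagon was at (9.6, 8.1) in frame 2 and (10.8, 4.6) in frame 3.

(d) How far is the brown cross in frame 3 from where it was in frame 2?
1.5

The brown cross moved from (5.2, 3.7) to (5.3, 5.2), a distance of √(0.1² + 1.5²) ≈ 1.5.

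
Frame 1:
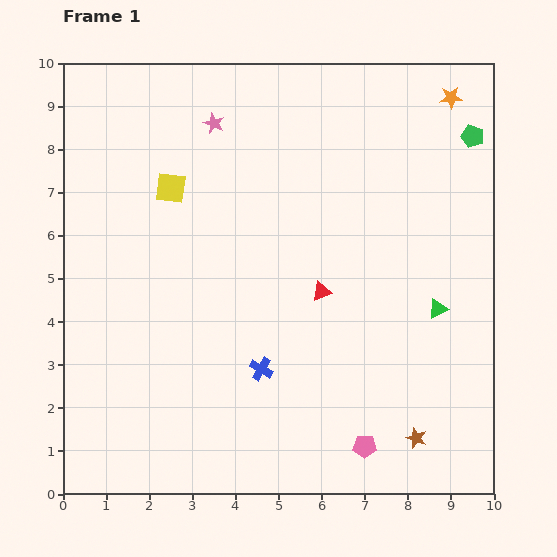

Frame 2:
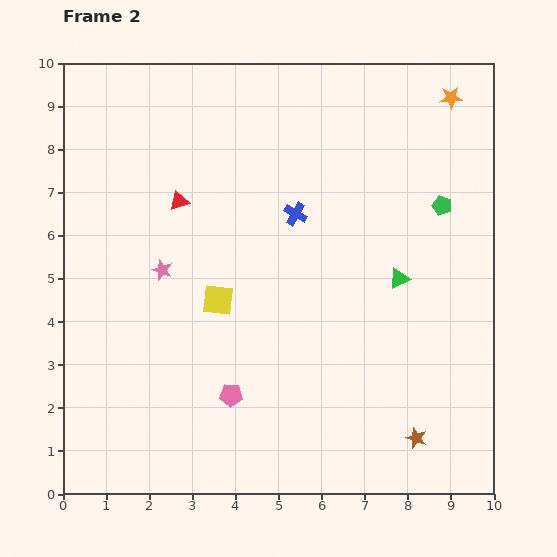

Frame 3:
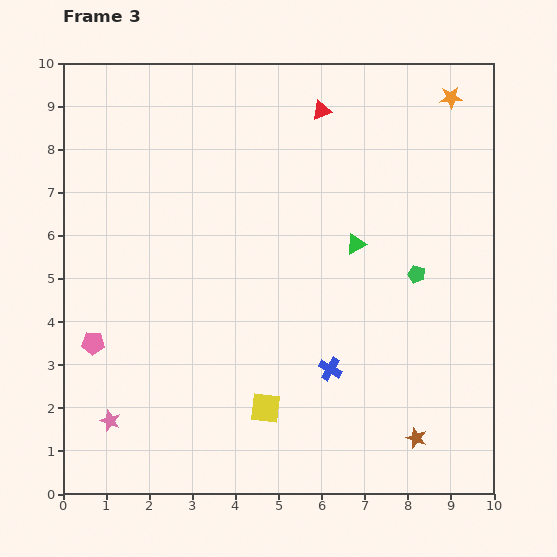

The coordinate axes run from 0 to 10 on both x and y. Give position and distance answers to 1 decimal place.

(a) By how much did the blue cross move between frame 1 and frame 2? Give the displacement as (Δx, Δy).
(0.8, 3.6)

The blue cross was at (4.6, 2.9) in frame 1 and (5.4, 6.5) in frame 2.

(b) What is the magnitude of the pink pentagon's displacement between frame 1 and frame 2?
3.3

The pink pentagon moved from (7.0, 1.1) to (3.9, 2.3), a distance of √(3.1² + 1.2²) ≈ 3.3.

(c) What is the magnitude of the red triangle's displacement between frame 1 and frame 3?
4.2

The red triangle moved from (6.0, 4.7) to (6.0, 8.9), a distance of √(0.0² + 4.2²) ≈ 4.2.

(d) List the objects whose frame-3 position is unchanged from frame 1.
the brown star, the orange star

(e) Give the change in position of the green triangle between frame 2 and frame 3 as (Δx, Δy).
(-1.0, 0.8)

The green triangle was at (7.8, 5.0) in frame 2 and (6.8, 5.8) in frame 3.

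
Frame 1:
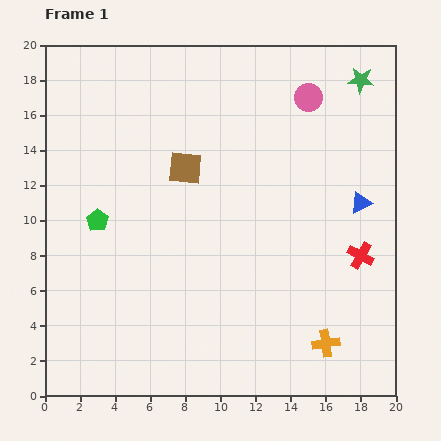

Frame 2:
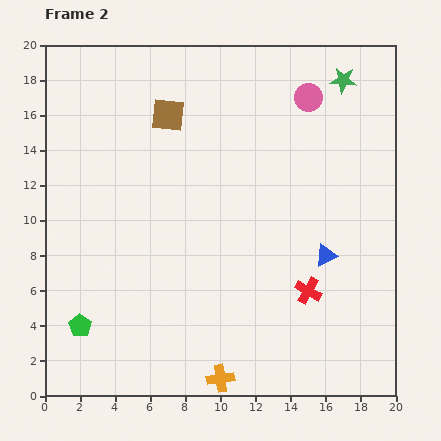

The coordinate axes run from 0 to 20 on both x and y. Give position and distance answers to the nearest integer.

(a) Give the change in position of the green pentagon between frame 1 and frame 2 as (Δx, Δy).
(-1, -6)

The green pentagon was at (3, 10) in frame 1 and (2, 4) in frame 2.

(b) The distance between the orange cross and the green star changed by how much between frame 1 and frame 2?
+3

Distance in frame 1: 15. Distance in frame 2: 18.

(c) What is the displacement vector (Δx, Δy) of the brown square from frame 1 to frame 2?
(-1, 3)

The brown square was at (8, 13) in frame 1 and (7, 16) in frame 2.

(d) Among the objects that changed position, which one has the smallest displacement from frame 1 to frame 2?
the green star

(moved 1)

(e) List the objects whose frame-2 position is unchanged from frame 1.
the pink circle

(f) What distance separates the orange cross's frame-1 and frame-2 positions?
6

The orange cross moved from (16, 3) to (10, 1), a distance of √(6² + 2²) ≈ 6.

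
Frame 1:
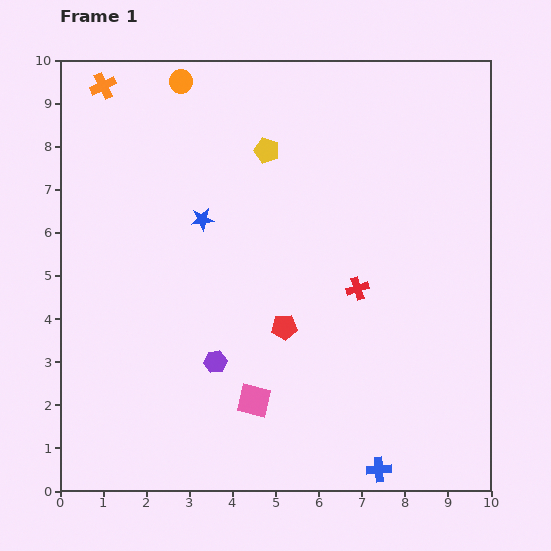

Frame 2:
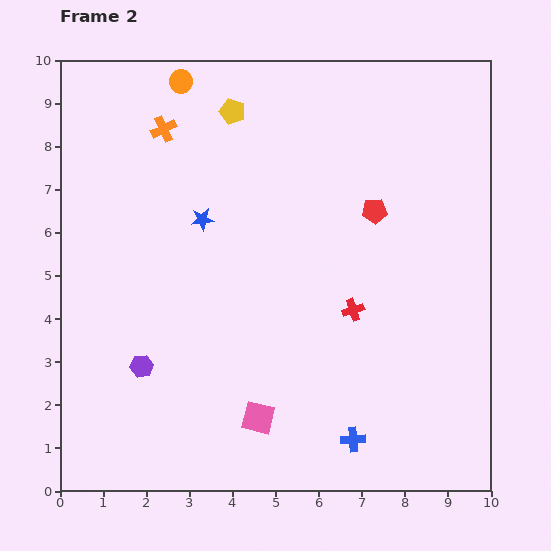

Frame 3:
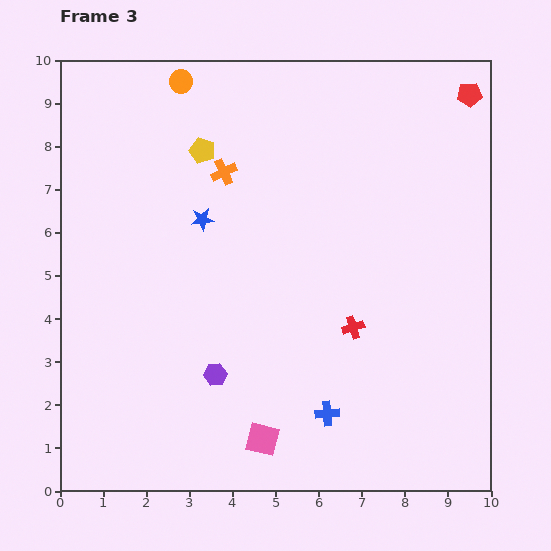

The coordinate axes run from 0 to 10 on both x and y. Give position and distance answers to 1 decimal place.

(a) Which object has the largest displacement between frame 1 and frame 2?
the red pentagon

(moved 3.4; next 1.7)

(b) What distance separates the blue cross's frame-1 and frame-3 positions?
1.8

The blue cross moved from (7.4, 0.5) to (6.2, 1.8), a distance of √(1.2² + 1.3²) ≈ 1.8.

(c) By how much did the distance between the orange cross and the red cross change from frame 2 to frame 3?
-1.4

Distance in frame 2: 6.1. Distance in frame 3: 4.7.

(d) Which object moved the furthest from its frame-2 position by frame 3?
the red pentagon

(moved 3.5; next 1.7)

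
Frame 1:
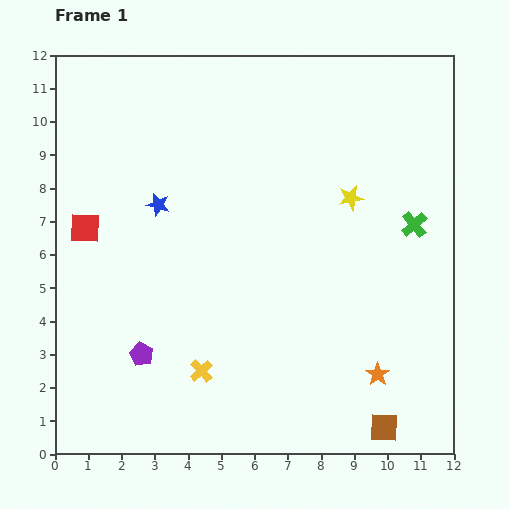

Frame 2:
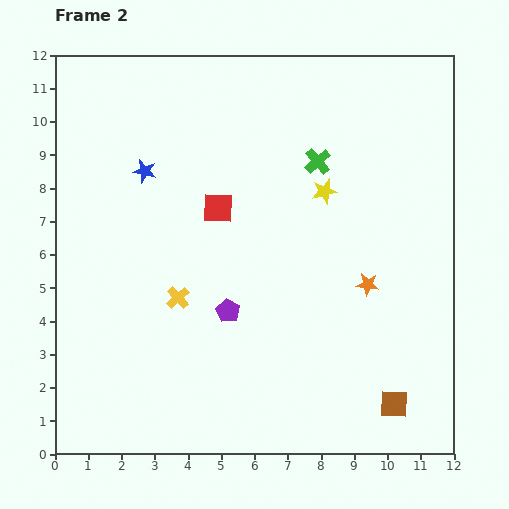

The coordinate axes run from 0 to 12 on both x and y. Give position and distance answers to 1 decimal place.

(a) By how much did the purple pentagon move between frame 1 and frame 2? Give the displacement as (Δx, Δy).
(2.6, 1.3)

The purple pentagon was at (2.6, 3.0) in frame 1 and (5.2, 4.3) in frame 2.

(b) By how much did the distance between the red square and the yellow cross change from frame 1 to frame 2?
-2.5

Distance in frame 1: 5.5. Distance in frame 2: 3.0.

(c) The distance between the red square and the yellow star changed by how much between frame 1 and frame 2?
-4.9

Distance in frame 1: 8.1. Distance in frame 2: 3.2.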